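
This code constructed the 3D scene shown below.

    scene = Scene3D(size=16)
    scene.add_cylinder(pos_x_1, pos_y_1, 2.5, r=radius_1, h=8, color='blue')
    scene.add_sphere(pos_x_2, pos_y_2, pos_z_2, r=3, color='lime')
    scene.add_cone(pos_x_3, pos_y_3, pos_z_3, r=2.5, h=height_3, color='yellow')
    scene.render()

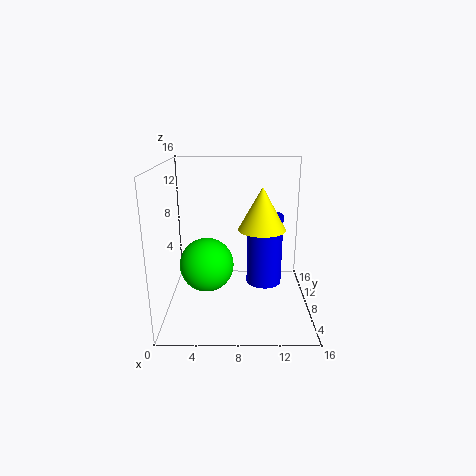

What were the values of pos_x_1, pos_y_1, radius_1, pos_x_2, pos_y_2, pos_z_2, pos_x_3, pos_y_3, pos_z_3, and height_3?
pos_x_1 = 11, pos_y_1 = 8.5, radius_1 = 2, pos_x_2 = 4.5, pos_y_2 = 7.5, pos_z_2 = 5, pos_x_3 = 10.5, pos_y_3 = 6.5, pos_z_3 = 9.5, height_3 = 4.5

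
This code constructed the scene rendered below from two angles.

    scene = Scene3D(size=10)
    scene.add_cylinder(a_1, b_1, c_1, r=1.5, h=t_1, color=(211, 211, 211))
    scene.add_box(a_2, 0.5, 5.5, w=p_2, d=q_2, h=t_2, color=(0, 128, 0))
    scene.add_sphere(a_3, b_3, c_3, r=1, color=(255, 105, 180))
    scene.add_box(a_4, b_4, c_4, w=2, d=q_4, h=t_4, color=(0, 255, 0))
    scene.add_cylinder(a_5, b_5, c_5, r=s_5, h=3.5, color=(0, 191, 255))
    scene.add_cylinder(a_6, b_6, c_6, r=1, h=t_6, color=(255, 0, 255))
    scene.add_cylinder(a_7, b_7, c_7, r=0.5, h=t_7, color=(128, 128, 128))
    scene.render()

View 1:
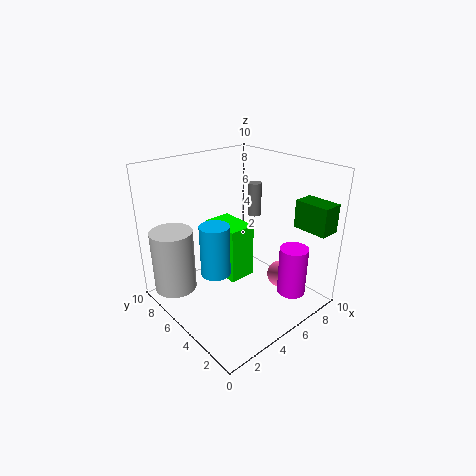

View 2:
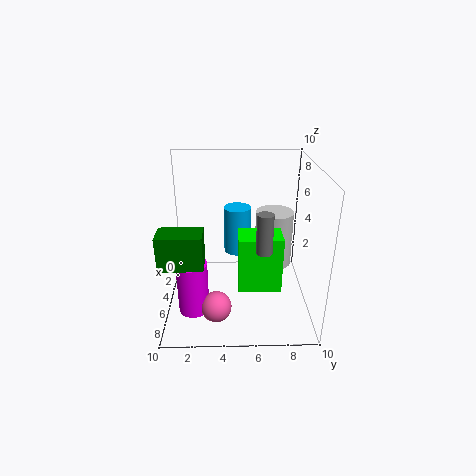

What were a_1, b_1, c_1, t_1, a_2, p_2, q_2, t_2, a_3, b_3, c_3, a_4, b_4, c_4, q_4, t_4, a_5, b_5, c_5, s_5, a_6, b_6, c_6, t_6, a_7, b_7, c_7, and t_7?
a_1 = 1.5, b_1 = 8, c_1 = 1, t_1 = 4.5, a_2 = 8.5, p_2 = 1.5, q_2 = 2.5, t_2 = 2, a_3 = 8, b_3 = 3.5, c_3 = 1.5, a_4 = 4.5, b_4 = 5, c_4 = 1.5, q_4 = 3, t_4 = 4, a_5 = 3, b_5 = 5, c_5 = 3, s_5 = 1, a_6 = 7.5, b_6 = 2, c_6 = 1, t_6 = 3.5, a_7 = 8, b_7 = 6.5, c_7 = 5.5, t_7 = 2.5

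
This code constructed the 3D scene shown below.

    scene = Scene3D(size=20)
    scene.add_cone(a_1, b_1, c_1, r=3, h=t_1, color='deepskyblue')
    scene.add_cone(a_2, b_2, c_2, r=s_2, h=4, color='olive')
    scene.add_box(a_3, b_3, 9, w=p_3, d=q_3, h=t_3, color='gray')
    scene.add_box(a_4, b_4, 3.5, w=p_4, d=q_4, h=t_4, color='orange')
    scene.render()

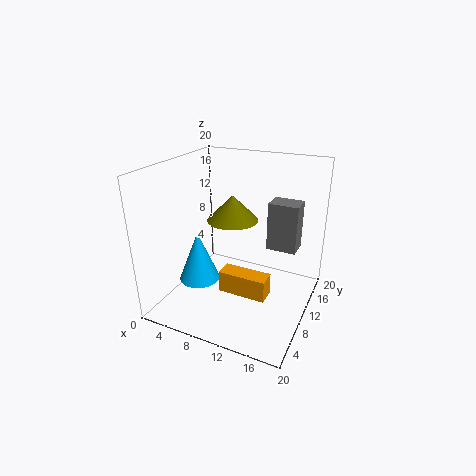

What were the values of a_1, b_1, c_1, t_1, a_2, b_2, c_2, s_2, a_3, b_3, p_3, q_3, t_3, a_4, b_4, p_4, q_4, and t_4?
a_1 = 4, b_1 = 9, c_1 = 2.5, t_1 = 7.5, a_2 = 6.5, b_2 = 15.5, c_2 = 10, s_2 = 4, a_3 = 14, b_3 = 10.5, p_3 = 4, q_3 = 3, t_3 = 6.5, a_4 = 9, b_4 = 6, p_4 = 6.5, q_4 = 2.5, t_4 = 3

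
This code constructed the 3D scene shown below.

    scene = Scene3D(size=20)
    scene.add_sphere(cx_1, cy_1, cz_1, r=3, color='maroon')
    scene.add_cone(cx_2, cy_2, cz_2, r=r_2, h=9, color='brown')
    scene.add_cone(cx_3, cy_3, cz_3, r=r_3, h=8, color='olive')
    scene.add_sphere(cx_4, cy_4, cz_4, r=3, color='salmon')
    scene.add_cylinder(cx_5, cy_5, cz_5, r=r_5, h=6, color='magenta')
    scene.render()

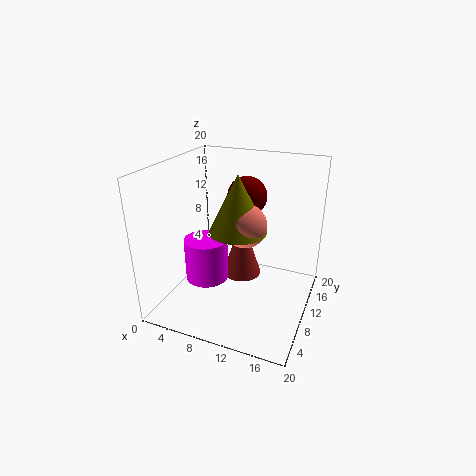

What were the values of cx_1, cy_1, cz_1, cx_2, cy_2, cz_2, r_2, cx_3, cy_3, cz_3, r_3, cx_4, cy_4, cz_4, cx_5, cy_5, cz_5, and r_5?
cx_1 = 9; cy_1 = 16; cz_1 = 14; cx_2 = 9; cy_2 = 14; cz_2 = 2; r_2 = 3; cx_3 = 10; cy_3 = 10; cz_3 = 11; r_3 = 4; cx_4 = 11; cy_4 = 10; cz_4 = 12; cx_5 = 6; cy_5 = 8; cz_5 = 4; r_5 = 3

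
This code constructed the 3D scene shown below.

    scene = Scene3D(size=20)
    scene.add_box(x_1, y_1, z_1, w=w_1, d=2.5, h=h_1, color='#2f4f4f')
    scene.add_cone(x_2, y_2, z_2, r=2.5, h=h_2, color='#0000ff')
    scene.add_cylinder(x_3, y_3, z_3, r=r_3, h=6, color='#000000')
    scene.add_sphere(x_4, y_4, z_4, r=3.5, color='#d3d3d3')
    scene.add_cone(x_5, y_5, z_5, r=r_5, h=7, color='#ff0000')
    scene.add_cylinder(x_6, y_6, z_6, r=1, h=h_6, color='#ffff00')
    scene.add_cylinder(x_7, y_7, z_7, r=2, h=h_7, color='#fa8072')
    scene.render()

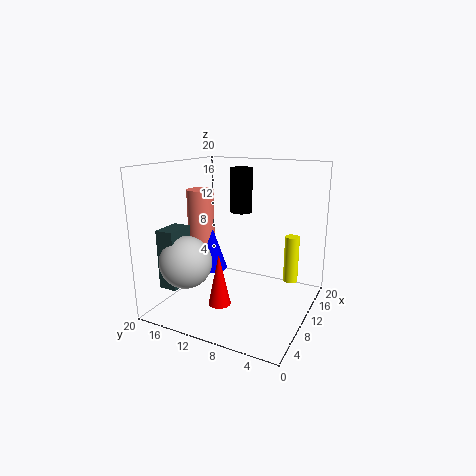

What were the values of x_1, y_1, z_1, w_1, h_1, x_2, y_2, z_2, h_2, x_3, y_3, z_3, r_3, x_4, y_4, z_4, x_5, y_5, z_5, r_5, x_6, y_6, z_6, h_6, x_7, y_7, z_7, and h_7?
x_1 = 2.5; y_1 = 15.5; z_1 = 4; w_1 = 4; h_1 = 8; x_2 = 11.5; y_2 = 15.5; z_2 = 4; h_2 = 7.5; x_3 = 11; y_3 = 10; z_3 = 13.5; r_3 = 1.5; x_4 = 4.5; y_4 = 15; z_4 = 7.5; x_5 = 5.5; y_5 = 10.5; z_5 = 2; r_5 = 1.5; x_6 = 12.5; y_6 = 3; z_6 = 4; h_6 = 6.5; x_7 = 11.5; y_7 = 17; z_7 = 6; h_7 = 10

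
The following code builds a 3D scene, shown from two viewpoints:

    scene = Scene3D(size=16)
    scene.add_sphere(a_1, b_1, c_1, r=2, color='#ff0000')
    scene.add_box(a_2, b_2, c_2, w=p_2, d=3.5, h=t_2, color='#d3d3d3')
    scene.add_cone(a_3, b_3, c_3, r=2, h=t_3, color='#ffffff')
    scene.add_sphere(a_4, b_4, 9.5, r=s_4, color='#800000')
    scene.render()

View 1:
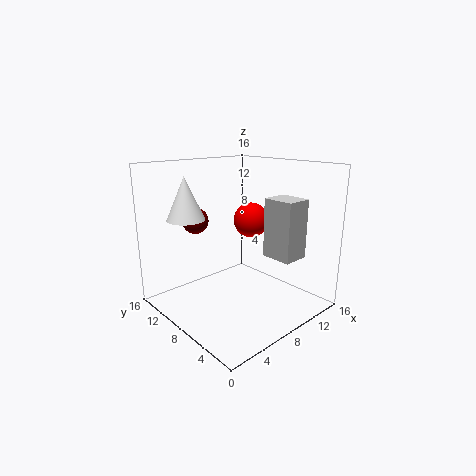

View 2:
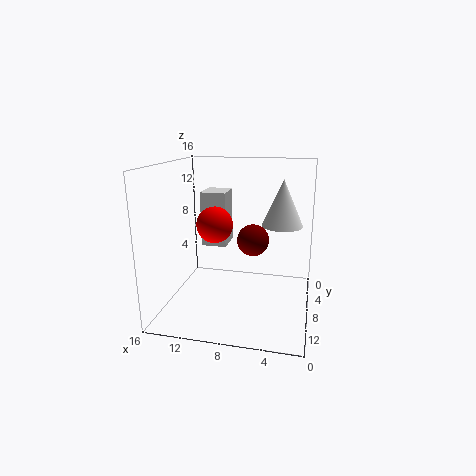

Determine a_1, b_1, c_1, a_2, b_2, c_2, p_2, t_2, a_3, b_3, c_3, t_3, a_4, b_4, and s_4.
a_1 = 10.5, b_1 = 8.5, c_1 = 9.5, a_2 = 10, b_2 = 2.5, c_2 = 6, p_2 = 3, t_2 = 6.5, a_3 = 3, b_3 = 10.5, c_3 = 10.5, t_3 = 4.5, a_4 = 5.5, b_4 = 12.5, s_4 = 1.5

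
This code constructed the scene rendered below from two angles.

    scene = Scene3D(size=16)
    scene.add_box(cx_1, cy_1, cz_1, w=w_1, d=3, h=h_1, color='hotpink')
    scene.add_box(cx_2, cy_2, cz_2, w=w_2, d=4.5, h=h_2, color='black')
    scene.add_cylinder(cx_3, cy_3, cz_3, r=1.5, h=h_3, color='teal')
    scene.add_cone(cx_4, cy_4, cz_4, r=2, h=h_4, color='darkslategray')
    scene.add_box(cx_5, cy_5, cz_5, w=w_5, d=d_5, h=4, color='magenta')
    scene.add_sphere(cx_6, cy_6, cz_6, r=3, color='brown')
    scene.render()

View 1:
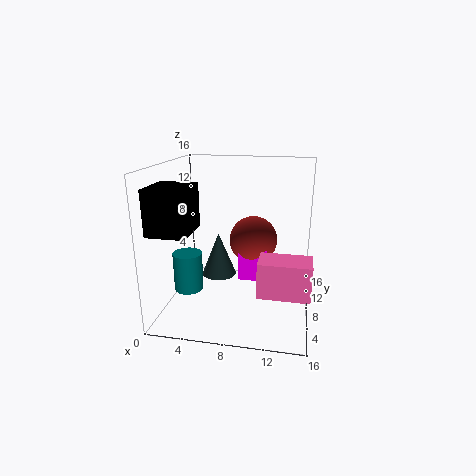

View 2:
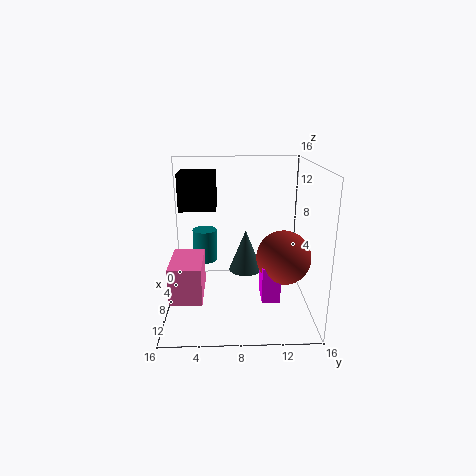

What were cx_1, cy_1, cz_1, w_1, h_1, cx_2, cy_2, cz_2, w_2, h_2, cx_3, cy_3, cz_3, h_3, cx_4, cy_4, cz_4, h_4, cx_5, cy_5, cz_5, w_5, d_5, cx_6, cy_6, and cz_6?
cx_1 = 11; cy_1 = 1.5; cz_1 = 4.5; w_1 = 5; h_1 = 3.5; cx_2 = 0.5; cy_2 = 1; cz_2 = 10; w_2 = 4; h_2 = 4.5; cx_3 = 3.5; cy_3 = 4; cz_3 = 3.5; h_3 = 4; cx_4 = 5.5; cy_4 = 9; cz_4 = 3; h_4 = 5; cx_5 = 7.5; cy_5 = 10.5; cz_5 = 1.5; w_5 = 3.5; d_5 = 2; cx_6 = 9; cy_6 = 13; cz_6 = 6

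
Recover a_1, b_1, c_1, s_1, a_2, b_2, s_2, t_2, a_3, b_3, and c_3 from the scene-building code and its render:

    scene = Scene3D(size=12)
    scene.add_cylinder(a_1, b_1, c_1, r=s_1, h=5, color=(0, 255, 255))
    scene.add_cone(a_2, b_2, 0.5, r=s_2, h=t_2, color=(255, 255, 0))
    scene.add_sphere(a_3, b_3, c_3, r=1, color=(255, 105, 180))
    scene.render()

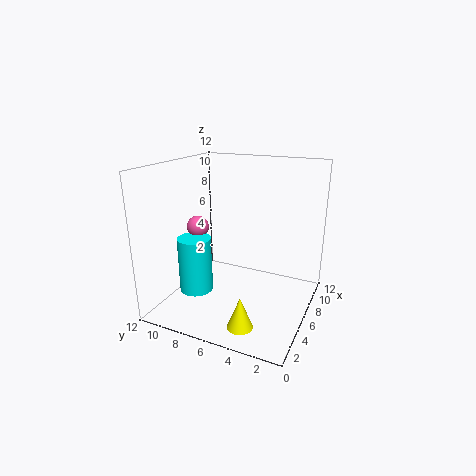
a_1 = 5.5
b_1 = 10
c_1 = 0.5
s_1 = 1.5
a_2 = 2
b_2 = 4
s_2 = 1
t_2 = 2.5
a_3 = 7
b_3 = 10.5
c_3 = 6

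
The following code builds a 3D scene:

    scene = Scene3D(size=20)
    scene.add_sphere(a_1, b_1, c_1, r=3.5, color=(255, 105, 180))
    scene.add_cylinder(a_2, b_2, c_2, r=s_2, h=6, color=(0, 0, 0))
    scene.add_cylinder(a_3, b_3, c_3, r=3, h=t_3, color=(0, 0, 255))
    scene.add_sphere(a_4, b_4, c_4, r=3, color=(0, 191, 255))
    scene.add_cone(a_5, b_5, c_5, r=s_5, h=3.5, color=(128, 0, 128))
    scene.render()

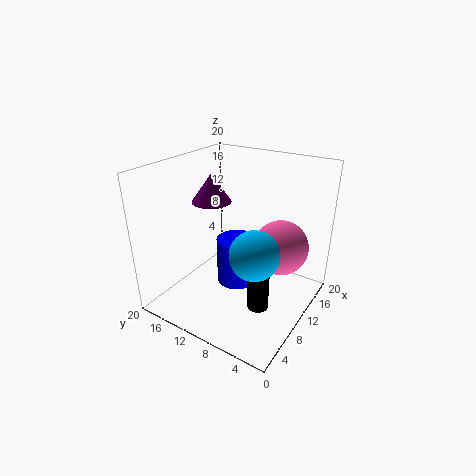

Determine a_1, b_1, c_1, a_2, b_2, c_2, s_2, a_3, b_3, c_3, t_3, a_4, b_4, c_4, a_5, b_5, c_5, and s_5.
a_1 = 10, b_1 = 3.5, c_1 = 10.5, a_2 = 9, b_2 = 6, c_2 = 0.5, s_2 = 1.5, a_3 = 12, b_3 = 11.5, c_3 = 1.5, t_3 = 7, a_4 = 5, b_4 = 4.5, c_4 = 11.5, a_5 = 7, b_5 = 12, c_5 = 16, s_5 = 2.5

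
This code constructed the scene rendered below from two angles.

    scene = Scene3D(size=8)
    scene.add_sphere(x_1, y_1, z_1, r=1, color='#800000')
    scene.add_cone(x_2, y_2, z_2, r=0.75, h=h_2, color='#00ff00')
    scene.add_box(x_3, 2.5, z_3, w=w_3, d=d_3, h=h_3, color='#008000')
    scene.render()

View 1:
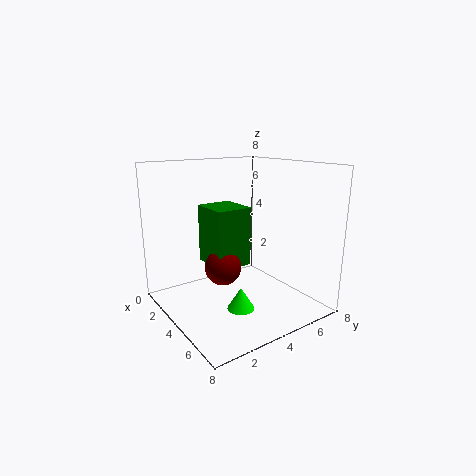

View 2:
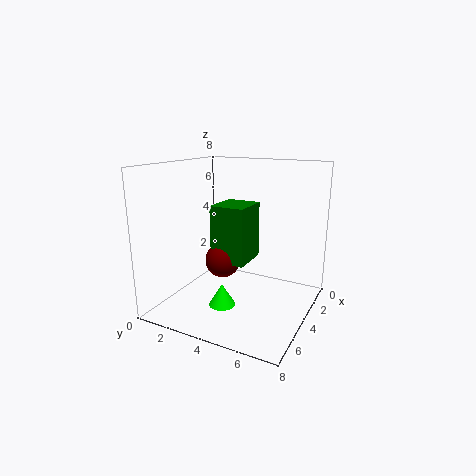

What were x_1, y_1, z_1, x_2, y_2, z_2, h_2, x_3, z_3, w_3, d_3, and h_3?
x_1 = 4, y_1 = 3, z_1 = 2.5, x_2 = 5, y_2 = 3.5, z_2 = 0.25, h_2 = 1.25, x_3 = 2.25, z_3 = 2.5, w_3 = 2.25, d_3 = 2, h_3 = 3.25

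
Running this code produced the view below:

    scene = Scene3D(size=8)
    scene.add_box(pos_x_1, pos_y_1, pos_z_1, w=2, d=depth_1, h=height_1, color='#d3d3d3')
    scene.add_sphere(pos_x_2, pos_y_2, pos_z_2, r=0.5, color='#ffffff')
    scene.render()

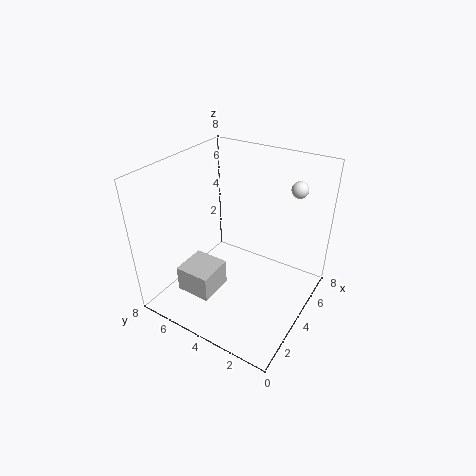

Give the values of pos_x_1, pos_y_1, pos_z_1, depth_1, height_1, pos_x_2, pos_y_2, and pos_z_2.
pos_x_1 = 1.5
pos_y_1 = 4.5
pos_z_1 = 1
depth_1 = 2
height_1 = 1.5
pos_x_2 = 7.5
pos_y_2 = 2
pos_z_2 = 6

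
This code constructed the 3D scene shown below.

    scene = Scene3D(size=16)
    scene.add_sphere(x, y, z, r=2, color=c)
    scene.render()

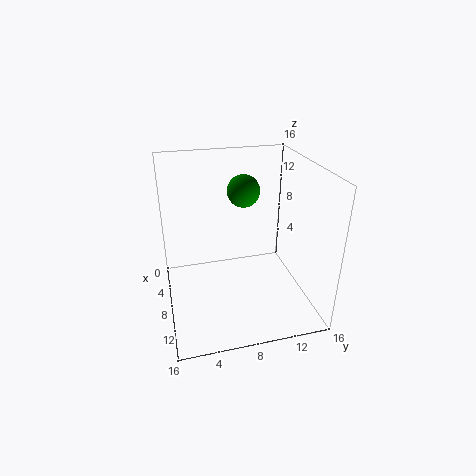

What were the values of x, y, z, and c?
x = 3; y = 10; z = 11.5; c = 'green'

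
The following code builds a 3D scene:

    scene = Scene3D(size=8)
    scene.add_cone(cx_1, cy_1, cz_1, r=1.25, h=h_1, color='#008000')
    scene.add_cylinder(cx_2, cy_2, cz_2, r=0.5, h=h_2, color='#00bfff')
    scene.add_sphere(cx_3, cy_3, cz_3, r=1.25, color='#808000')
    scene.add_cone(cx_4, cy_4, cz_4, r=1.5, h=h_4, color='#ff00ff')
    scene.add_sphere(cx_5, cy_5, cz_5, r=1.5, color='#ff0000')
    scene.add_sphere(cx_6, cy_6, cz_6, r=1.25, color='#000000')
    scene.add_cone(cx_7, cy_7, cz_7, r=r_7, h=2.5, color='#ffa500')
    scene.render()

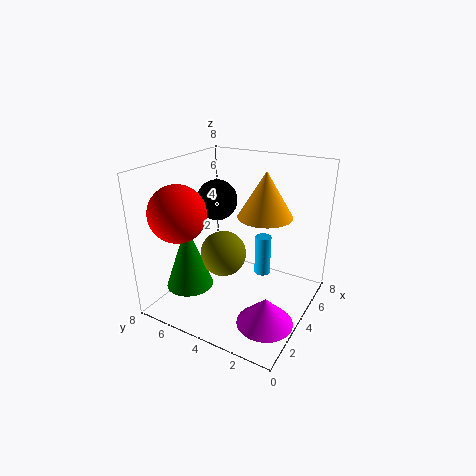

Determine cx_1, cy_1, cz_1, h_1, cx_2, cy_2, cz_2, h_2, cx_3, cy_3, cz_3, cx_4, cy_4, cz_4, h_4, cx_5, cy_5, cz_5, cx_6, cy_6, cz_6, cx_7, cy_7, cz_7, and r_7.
cx_1 = 1.75, cy_1 = 5.75, cz_1 = 1.75, h_1 = 3.5, cx_2 = 6.25, cy_2 = 3.5, cz_2 = 0.75, h_2 = 2.5, cx_3 = 3.25, cy_3 = 4.5, cz_3 = 3.25, cx_4 = 2.5, cy_4 = 1.5, cz_4 = 0.25, h_4 = 1.5, cx_5 = 1.75, cy_5 = 6.25, cz_5 = 5.75, cx_6 = 5.75, cy_6 = 6.5, cz_6 = 5.25, cx_7 = 4.75, cy_7 = 2.75, cz_7 = 5.25, r_7 = 1.5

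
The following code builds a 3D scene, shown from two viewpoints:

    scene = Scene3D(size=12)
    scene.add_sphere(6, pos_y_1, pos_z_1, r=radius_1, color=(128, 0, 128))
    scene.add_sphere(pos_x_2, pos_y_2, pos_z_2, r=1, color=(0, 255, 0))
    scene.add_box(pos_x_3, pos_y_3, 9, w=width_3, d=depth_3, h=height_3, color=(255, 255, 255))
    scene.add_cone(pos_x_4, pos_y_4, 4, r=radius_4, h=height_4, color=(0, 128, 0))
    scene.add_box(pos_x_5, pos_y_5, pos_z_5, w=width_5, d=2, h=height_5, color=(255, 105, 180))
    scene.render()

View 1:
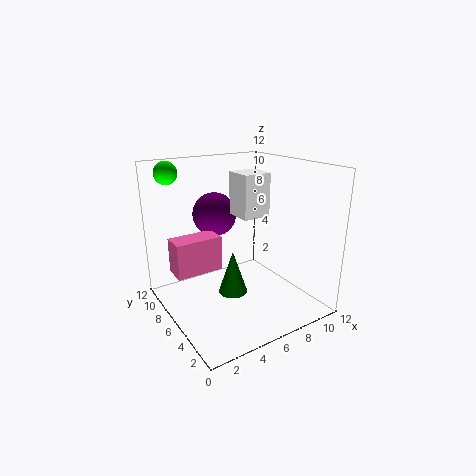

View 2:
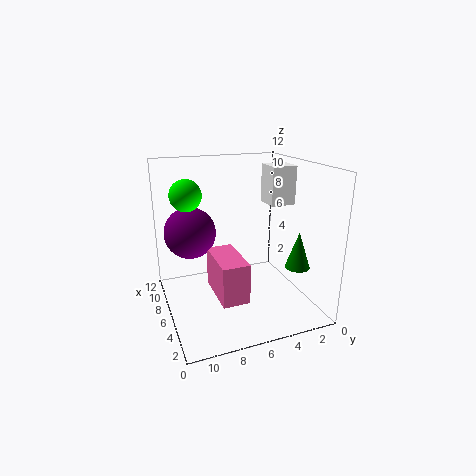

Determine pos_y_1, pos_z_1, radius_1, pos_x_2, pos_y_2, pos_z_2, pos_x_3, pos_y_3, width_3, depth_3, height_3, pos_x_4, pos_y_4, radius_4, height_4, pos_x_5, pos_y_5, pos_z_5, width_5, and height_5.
pos_y_1 = 10, pos_z_1 = 7, radius_1 = 2, pos_x_2 = 2, pos_y_2 = 11, pos_z_2 = 11, pos_x_3 = 4, pos_y_3 = 2, width_3 = 2, depth_3 = 2, height_3 = 3, pos_x_4 = 3, pos_y_4 = 2, radius_4 = 1, height_4 = 3, pos_x_5 = 1, pos_y_5 = 7, pos_z_5 = 3, width_5 = 4, height_5 = 3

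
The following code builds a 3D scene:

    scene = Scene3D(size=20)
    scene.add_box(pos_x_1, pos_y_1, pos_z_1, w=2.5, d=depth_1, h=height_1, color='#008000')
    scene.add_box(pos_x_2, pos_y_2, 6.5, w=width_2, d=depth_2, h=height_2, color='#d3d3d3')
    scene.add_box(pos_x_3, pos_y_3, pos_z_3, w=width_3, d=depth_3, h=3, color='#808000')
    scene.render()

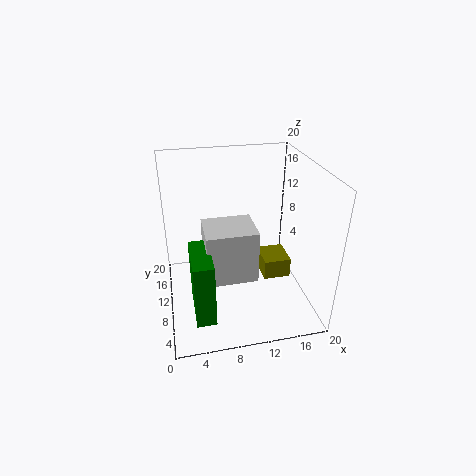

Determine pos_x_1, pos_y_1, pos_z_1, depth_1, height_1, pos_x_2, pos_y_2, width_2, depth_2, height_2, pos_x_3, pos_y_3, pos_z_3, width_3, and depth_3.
pos_x_1 = 3; pos_y_1 = 1.5; pos_z_1 = 3; depth_1 = 6.5; height_1 = 8.5; pos_x_2 = 5; pos_y_2 = 4.5; width_2 = 6.5; depth_2 = 5.5; height_2 = 7; pos_x_3 = 14; pos_y_3 = 9.5; pos_z_3 = 2.5; width_3 = 4; depth_3 = 4.5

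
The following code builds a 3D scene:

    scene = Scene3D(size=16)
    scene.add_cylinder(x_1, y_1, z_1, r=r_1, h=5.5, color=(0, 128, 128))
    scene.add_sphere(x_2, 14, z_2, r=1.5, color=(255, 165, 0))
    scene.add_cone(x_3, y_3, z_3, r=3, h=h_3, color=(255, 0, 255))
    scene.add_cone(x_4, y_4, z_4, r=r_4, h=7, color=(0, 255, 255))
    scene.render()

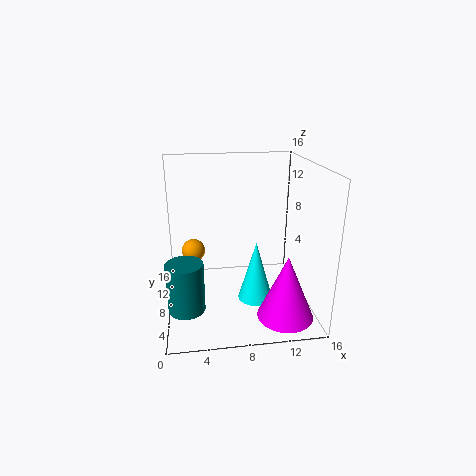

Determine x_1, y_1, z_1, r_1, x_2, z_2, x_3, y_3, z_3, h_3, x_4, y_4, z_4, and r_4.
x_1 = 2
y_1 = 5.5
z_1 = 1
r_1 = 2
x_2 = 3
z_2 = 4
x_3 = 12.5
y_3 = 3.5
z_3 = 0.5
h_3 = 7
x_4 = 10
y_4 = 7.5
z_4 = 0.5
r_4 = 2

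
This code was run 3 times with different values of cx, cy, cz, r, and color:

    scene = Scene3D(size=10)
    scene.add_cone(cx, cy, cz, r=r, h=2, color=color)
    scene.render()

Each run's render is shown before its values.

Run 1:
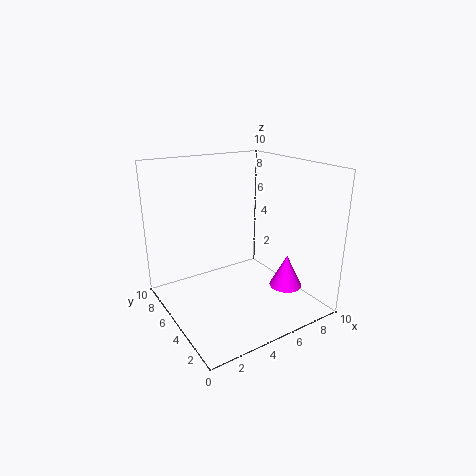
cx = 6, cy = 1, cz = 3, r = 1, color = 'magenta'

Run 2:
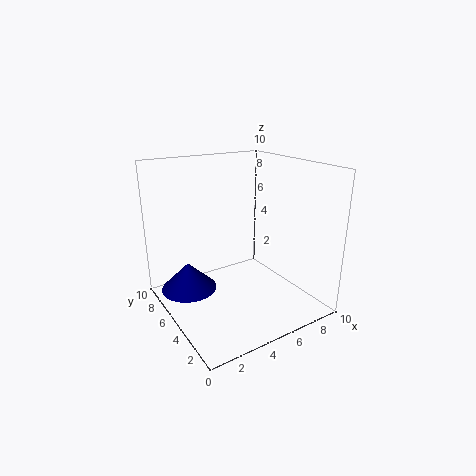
cx = 2, cy = 7, cz = 1, r = 2, color = 'navy'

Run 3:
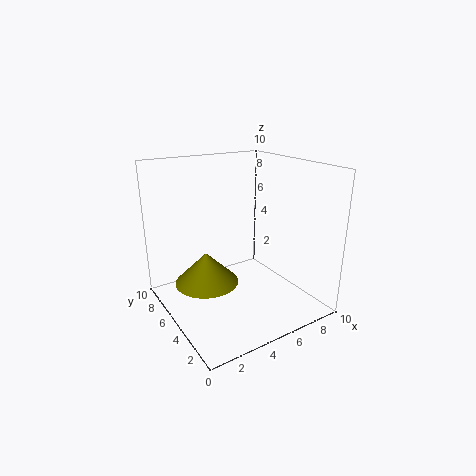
cx = 2, cy = 4, cz = 3, r = 2, color = 'olive'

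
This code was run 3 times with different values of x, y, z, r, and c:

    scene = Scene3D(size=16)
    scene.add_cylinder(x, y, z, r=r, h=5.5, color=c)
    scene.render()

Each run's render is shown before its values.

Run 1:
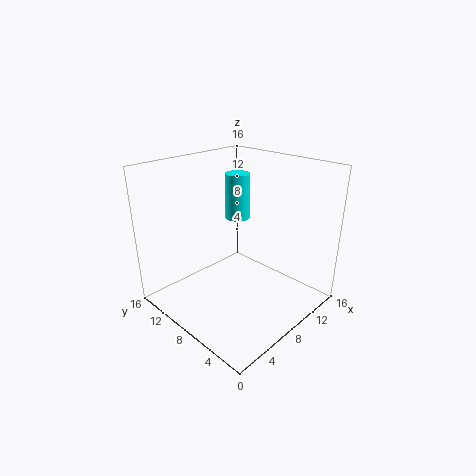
x = 11.5
y = 11.5
z = 8.5
r = 1.5
c = 'cyan'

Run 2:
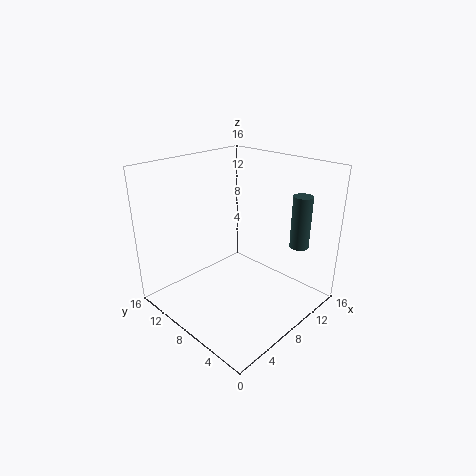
x = 11
y = 2
z = 8
r = 1
c = 'darkslategray'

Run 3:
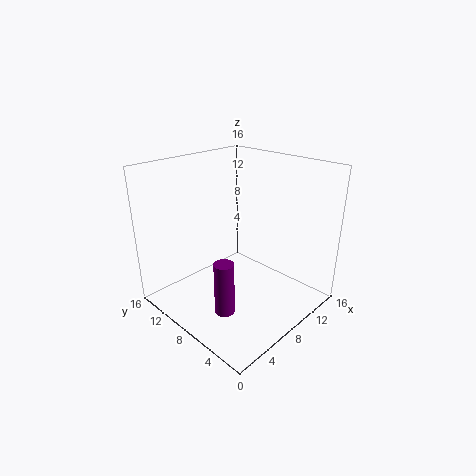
x = 3
y = 5
z = 2.5
r = 1
c = 'purple'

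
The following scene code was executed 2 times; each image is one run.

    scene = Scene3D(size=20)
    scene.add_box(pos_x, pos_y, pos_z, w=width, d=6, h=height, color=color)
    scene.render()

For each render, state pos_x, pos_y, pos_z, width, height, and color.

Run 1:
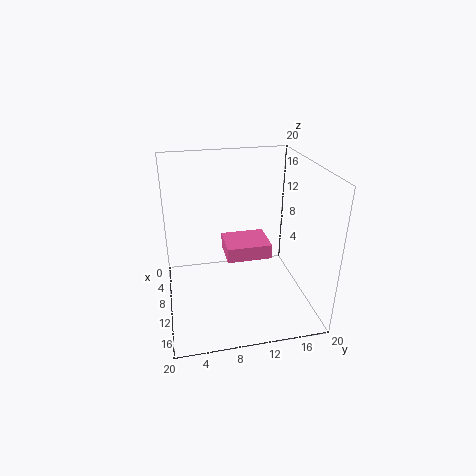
pos_x = 8, pos_y = 8, pos_z = 8, width = 5, height = 2, color = 'hotpink'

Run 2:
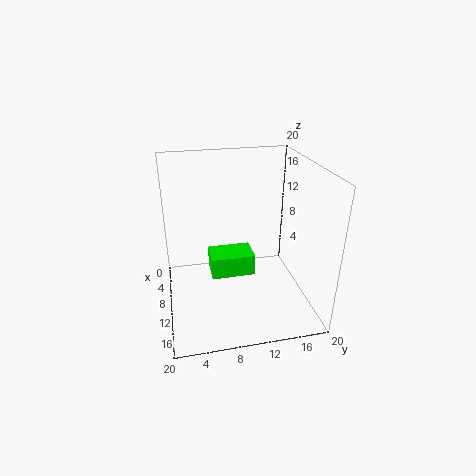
pos_x = 8, pos_y = 6, pos_z = 5, width = 4, height = 3, color = 'lime'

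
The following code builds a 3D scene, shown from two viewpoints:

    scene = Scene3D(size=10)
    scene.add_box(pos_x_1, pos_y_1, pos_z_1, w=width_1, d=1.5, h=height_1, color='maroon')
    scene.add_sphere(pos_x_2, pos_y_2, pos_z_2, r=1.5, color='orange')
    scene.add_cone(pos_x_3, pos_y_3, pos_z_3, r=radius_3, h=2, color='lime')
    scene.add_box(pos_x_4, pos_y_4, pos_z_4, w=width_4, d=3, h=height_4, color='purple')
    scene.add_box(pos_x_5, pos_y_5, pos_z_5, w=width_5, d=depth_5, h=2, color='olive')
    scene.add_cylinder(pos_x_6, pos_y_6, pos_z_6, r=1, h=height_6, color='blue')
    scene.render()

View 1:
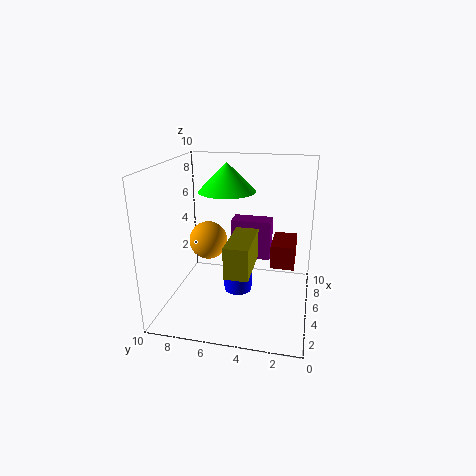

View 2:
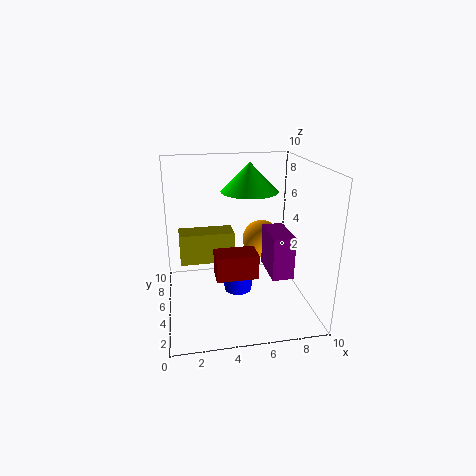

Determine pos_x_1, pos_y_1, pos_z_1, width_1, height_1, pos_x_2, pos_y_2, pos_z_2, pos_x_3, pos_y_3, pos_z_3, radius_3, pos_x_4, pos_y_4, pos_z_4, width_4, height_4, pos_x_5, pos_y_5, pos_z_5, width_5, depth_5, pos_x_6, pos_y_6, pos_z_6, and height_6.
pos_x_1 = 3
pos_y_1 = 1
pos_z_1 = 4
width_1 = 2.5
height_1 = 1.5
pos_x_2 = 7.5
pos_y_2 = 8
pos_z_2 = 3.5
pos_x_3 = 6
pos_y_3 = 6
pos_z_3 = 8
radius_3 = 2
pos_x_4 = 7
pos_y_4 = 3
pos_z_4 = 2.5
width_4 = 1.5
height_4 = 3
pos_x_5 = 1
pos_y_5 = 3.5
pos_z_5 = 4
width_5 = 3.5
depth_5 = 1.5
pos_x_6 = 5
pos_y_6 = 5
pos_z_6 = 1
height_6 = 1.5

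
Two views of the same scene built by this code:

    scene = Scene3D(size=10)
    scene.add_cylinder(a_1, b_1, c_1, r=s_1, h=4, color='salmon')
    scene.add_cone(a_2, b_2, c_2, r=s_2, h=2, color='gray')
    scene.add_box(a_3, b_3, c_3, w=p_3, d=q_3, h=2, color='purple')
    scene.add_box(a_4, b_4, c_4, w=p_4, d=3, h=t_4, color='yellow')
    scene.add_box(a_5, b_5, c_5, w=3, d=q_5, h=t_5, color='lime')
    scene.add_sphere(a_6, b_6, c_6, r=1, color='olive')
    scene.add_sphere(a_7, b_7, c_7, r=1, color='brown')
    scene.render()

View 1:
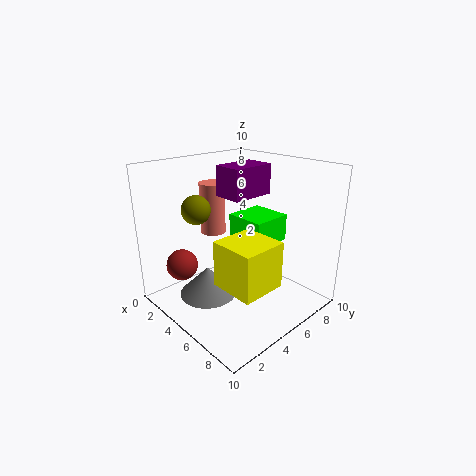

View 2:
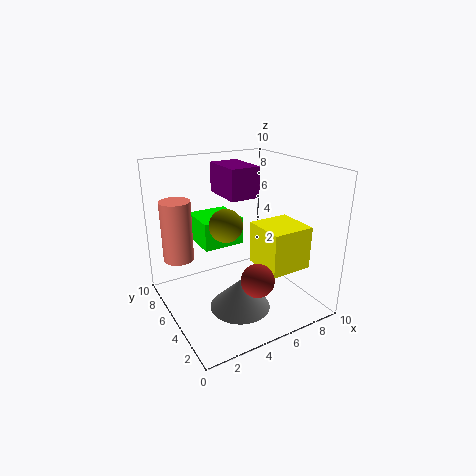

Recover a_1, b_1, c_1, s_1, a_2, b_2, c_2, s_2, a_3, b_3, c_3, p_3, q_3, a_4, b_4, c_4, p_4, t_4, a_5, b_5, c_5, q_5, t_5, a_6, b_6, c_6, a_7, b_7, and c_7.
a_1 = 1; b_1 = 6; c_1 = 4; s_1 = 1; a_2 = 4; b_2 = 3; c_2 = 1; s_2 = 2; a_3 = 4; b_3 = 4; c_3 = 8; p_3 = 2; q_3 = 3; a_4 = 6; b_4 = 2; c_4 = 3; p_4 = 3; t_4 = 3; a_5 = 3; b_5 = 6; c_5 = 4; q_5 = 3; t_5 = 2; a_6 = 3; b_6 = 3; c_6 = 7; a_7 = 4; b_7 = 1; c_7 = 4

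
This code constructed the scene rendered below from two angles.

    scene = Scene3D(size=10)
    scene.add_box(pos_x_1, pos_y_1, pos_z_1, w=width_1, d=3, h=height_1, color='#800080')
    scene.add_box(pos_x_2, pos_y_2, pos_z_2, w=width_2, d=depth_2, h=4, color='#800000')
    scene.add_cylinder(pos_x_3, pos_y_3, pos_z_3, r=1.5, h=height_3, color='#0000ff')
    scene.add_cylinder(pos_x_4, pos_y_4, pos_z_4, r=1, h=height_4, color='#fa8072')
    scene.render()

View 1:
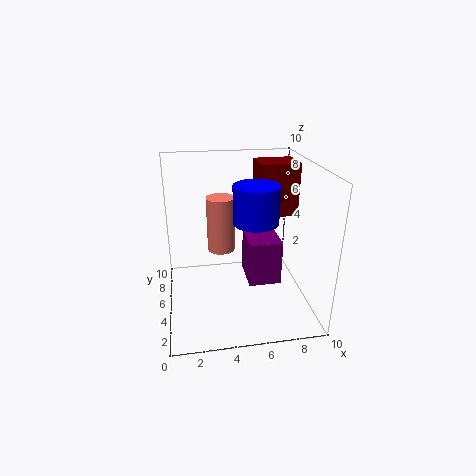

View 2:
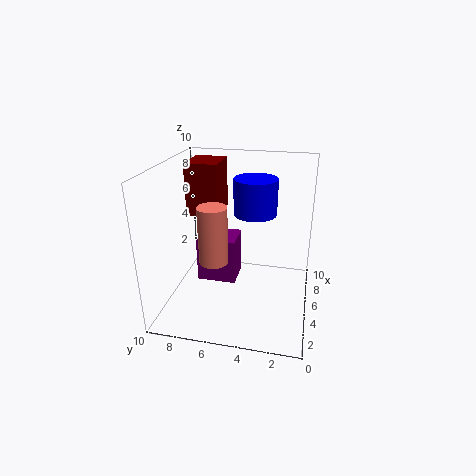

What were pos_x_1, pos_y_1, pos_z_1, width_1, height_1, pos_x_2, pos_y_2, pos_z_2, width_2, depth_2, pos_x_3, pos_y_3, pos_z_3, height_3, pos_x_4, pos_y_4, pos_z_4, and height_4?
pos_x_1 = 6; pos_y_1 = 5.5; pos_z_1 = 0.5; width_1 = 2.5; height_1 = 3.5; pos_x_2 = 7; pos_y_2 = 7; pos_z_2 = 5.5; width_2 = 3; depth_2 = 2.5; pos_x_3 = 6; pos_y_3 = 4; pos_z_3 = 6.5; height_3 = 2.5; pos_x_4 = 4; pos_y_4 = 6.5; pos_z_4 = 3.5; height_4 = 4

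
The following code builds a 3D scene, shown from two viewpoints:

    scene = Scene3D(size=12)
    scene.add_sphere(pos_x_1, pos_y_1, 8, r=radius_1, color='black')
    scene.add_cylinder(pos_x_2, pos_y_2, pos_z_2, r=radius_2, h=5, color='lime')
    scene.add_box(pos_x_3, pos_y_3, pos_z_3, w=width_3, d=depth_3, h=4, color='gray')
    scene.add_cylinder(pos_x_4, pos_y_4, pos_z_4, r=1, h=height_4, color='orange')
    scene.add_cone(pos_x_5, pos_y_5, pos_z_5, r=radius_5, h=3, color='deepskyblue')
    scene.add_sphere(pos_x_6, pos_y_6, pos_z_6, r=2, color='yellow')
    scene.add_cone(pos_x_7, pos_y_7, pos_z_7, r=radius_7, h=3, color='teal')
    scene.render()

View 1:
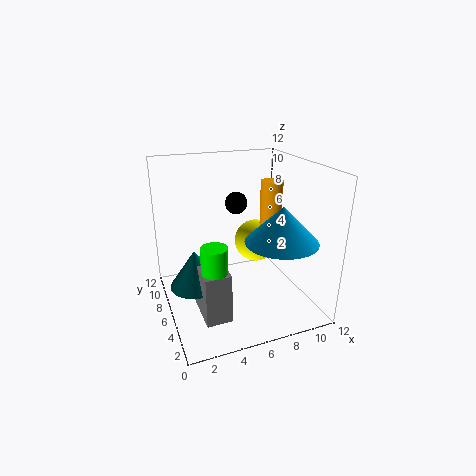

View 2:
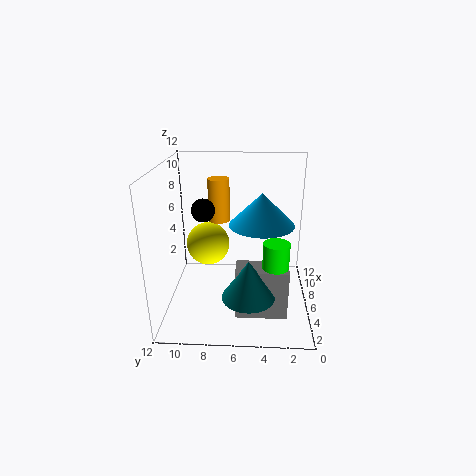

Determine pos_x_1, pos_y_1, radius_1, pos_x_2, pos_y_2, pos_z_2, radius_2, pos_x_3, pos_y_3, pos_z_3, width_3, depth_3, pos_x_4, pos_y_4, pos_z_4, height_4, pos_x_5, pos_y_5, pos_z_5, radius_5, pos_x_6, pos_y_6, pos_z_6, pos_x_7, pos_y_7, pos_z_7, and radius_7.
pos_x_1 = 7; pos_y_1 = 9; radius_1 = 1; pos_x_2 = 3; pos_y_2 = 3; pos_z_2 = 2; radius_2 = 1; pos_x_3 = 2; pos_y_3 = 2; pos_z_3 = 1; width_3 = 2; depth_3 = 4; pos_x_4 = 10; pos_y_4 = 8; pos_z_4 = 6; height_4 = 4; pos_x_5 = 9; pos_y_5 = 4; pos_z_5 = 6; radius_5 = 3; pos_x_6 = 9; pos_y_6 = 9; pos_z_6 = 4; pos_x_7 = 2; pos_y_7 = 5; pos_z_7 = 3; radius_7 = 2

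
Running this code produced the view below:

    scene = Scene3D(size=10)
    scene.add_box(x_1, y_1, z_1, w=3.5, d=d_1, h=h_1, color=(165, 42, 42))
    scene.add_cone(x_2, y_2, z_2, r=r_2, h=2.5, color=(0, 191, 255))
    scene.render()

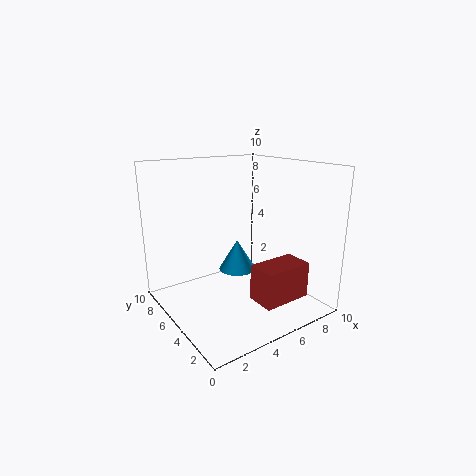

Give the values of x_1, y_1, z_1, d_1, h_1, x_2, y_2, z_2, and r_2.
x_1 = 5; y_1 = 1.5; z_1 = 1; d_1 = 2; h_1 = 2.5; x_2 = 7; y_2 = 8; z_2 = 1; r_2 = 1.5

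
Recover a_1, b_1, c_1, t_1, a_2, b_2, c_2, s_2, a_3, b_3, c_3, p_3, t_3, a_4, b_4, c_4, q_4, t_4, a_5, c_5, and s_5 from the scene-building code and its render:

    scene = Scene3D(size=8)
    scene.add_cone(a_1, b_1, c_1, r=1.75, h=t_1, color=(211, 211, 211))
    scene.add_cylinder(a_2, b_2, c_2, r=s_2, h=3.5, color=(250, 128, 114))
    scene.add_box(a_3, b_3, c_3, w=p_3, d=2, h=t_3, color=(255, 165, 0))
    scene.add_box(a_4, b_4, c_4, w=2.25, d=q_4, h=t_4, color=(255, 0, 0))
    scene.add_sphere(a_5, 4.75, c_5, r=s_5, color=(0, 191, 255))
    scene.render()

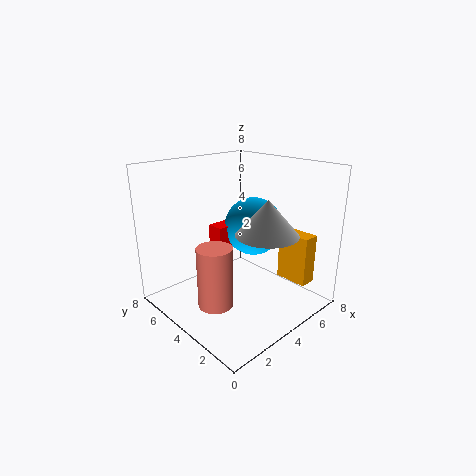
a_1 = 5, b_1 = 2.75, c_1 = 4.25, t_1 = 2, a_2 = 2.5, b_2 = 4.25, c_2 = 0.25, s_2 = 1, a_3 = 7, b_3 = 1.5, c_3 = 0.75, p_3 = 1, t_3 = 3, a_4 = 3.75, b_4 = 5.25, c_4 = 3, q_4 = 1, t_4 = 1.25, a_5 = 6, c_5 = 4, s_5 = 1.75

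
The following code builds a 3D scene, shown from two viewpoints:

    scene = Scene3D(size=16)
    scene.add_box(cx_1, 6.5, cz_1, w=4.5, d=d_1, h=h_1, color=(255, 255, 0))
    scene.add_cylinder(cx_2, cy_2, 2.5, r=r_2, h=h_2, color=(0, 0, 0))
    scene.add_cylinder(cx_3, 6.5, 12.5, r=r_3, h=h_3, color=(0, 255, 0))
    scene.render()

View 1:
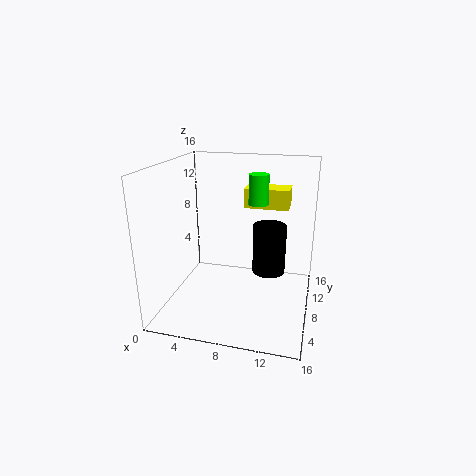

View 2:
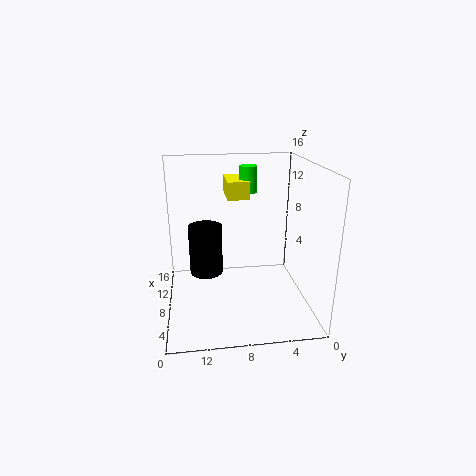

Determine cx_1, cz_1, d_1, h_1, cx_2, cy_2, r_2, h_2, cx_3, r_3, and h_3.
cx_1 = 9; cz_1 = 12; d_1 = 2.5; h_1 = 2; cx_2 = 11; cy_2 = 11.5; r_2 = 2; h_2 = 6; cx_3 = 10.5; r_3 = 1; h_3 = 3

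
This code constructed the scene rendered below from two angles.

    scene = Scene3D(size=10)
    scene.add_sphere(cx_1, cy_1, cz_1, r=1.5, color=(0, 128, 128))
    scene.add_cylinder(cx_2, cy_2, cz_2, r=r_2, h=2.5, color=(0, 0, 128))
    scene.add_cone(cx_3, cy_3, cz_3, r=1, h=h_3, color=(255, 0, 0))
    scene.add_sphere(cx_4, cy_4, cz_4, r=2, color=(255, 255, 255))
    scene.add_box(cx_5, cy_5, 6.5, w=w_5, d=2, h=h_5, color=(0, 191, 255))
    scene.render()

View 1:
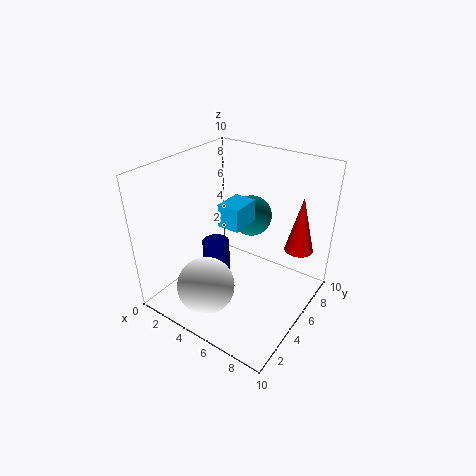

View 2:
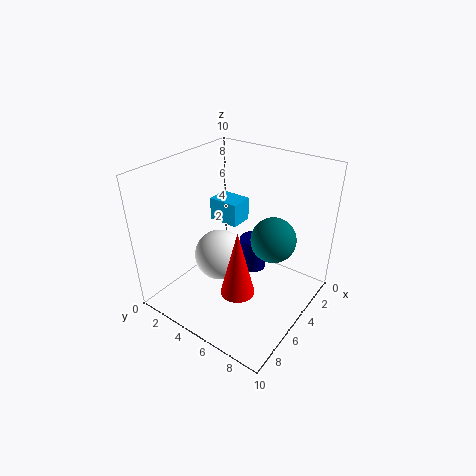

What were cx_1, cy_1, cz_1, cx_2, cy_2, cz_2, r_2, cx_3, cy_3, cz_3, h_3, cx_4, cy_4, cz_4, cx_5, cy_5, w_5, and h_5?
cx_1 = 4.5; cy_1 = 7.5; cz_1 = 5.5; cx_2 = 3; cy_2 = 5; cz_2 = 1.5; r_2 = 1; cx_3 = 8.5; cy_3 = 7.5; cz_3 = 4; h_3 = 4; cx_4 = 4; cy_4 = 2.5; cz_4 = 2; cx_5 = 4.5; cy_5 = 3.5; w_5 = 1.5; h_5 = 1.5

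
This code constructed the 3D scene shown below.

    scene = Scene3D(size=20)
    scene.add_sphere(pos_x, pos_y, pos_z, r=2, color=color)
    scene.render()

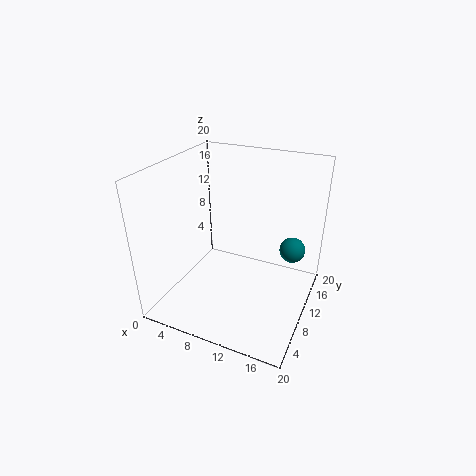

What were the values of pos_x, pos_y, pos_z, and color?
pos_x = 16
pos_y = 17.5
pos_z = 5.25
color = 'teal'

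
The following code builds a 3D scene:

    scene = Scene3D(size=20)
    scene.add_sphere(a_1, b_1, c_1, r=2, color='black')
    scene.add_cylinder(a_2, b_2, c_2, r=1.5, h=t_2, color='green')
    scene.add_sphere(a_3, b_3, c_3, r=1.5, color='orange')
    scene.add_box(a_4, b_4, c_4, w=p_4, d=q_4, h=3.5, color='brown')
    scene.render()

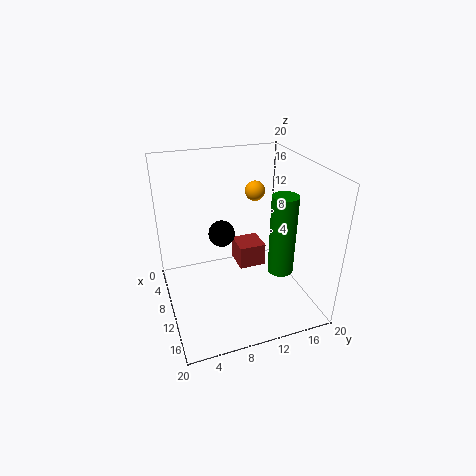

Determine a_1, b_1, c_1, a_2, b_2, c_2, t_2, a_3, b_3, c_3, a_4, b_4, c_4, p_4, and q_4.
a_1 = 5.5, b_1 = 9, c_1 = 8.5, a_2 = 18, b_2 = 12.5, c_2 = 9.5, t_2 = 9.5, a_3 = 5, b_3 = 14.5, c_3 = 14.5, a_4 = 4.5, b_4 = 11, c_4 = 3.5, p_4 = 4, q_4 = 4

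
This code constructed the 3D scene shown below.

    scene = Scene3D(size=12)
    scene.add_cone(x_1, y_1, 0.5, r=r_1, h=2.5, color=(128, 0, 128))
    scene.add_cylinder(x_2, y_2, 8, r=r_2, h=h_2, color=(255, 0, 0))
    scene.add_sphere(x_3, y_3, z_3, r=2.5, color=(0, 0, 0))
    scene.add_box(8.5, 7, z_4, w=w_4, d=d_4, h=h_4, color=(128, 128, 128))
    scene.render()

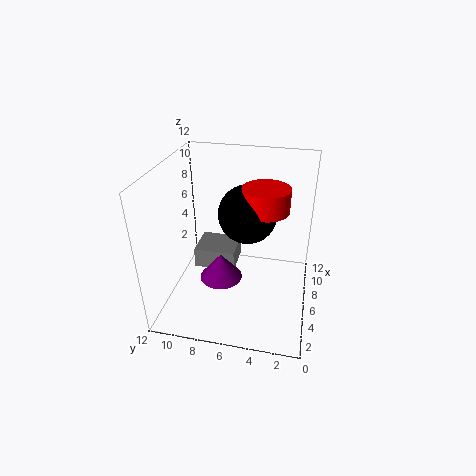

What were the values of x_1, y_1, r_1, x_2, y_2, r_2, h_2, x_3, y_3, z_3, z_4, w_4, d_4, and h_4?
x_1 = 7.5, y_1 = 8, r_1 = 2, x_2 = 7.5, y_2 = 4, r_2 = 2, h_2 = 2, x_3 = 7.5, y_3 = 5.5, z_3 = 7.5, z_4 = 0.5, w_4 = 3.5, d_4 = 4, h_4 = 2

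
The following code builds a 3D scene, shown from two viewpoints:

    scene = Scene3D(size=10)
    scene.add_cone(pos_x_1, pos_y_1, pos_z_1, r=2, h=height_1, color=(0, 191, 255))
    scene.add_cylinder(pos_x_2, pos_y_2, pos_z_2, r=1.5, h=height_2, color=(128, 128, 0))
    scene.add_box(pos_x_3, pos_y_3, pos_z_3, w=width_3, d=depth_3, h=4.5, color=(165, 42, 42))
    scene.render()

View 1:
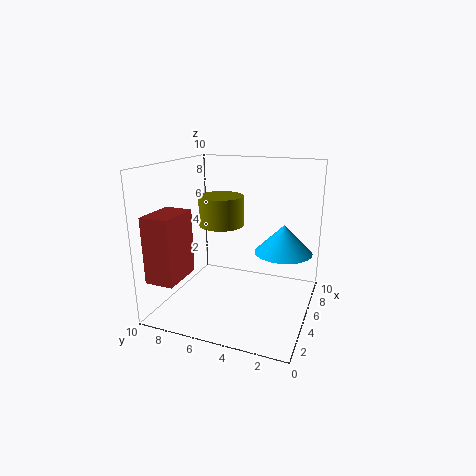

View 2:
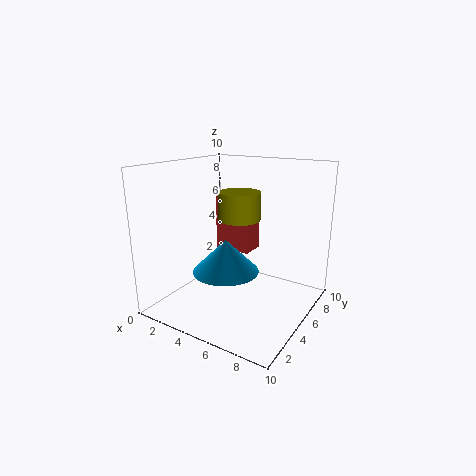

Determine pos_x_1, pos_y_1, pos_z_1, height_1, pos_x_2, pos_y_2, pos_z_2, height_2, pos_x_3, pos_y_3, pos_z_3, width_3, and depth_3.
pos_x_1 = 6
pos_y_1 = 2
pos_z_1 = 4
height_1 = 2
pos_x_2 = 4.5
pos_y_2 = 6
pos_z_2 = 6
height_2 = 2
pos_x_3 = 1
pos_y_3 = 8
pos_z_3 = 2.5
width_3 = 3
depth_3 = 2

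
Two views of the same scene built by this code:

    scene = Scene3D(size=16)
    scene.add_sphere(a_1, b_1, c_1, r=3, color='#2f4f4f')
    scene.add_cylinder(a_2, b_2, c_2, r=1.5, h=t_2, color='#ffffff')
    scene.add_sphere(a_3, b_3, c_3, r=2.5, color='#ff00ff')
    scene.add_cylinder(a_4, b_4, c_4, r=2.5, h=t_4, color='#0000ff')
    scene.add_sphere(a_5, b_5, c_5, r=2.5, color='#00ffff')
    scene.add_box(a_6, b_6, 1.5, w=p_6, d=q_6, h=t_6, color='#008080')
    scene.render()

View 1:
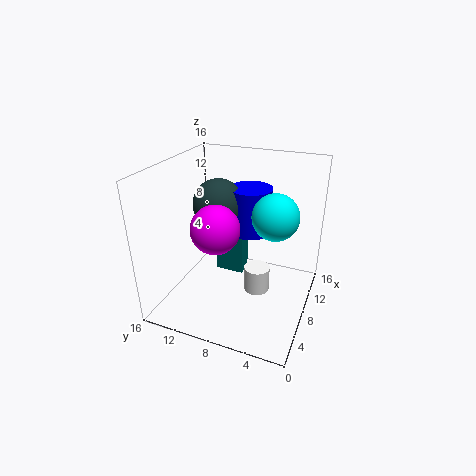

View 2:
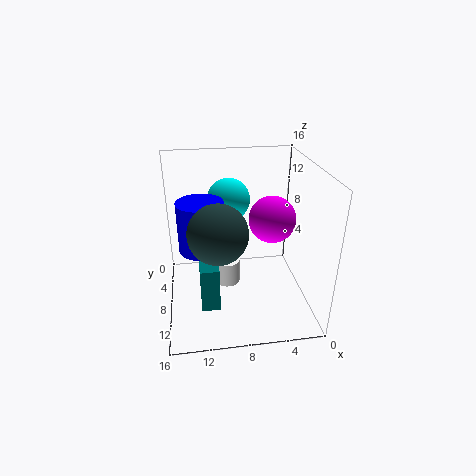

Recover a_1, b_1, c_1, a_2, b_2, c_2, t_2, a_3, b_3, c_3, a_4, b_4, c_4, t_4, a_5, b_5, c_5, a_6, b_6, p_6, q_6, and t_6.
a_1 = 10.5
b_1 = 11.5
c_1 = 10.5
a_2 = 9
b_2 = 6
c_2 = 1
t_2 = 3
a_3 = 4.5
b_3 = 9
c_3 = 10.5
a_4 = 12
b_4 = 8
c_4 = 7
t_4 = 5.5
a_5 = 8.5
b_5 = 4
c_5 = 11
a_6 = 10.5
b_6 = 8.5
p_6 = 2
q_6 = 3.5
t_6 = 5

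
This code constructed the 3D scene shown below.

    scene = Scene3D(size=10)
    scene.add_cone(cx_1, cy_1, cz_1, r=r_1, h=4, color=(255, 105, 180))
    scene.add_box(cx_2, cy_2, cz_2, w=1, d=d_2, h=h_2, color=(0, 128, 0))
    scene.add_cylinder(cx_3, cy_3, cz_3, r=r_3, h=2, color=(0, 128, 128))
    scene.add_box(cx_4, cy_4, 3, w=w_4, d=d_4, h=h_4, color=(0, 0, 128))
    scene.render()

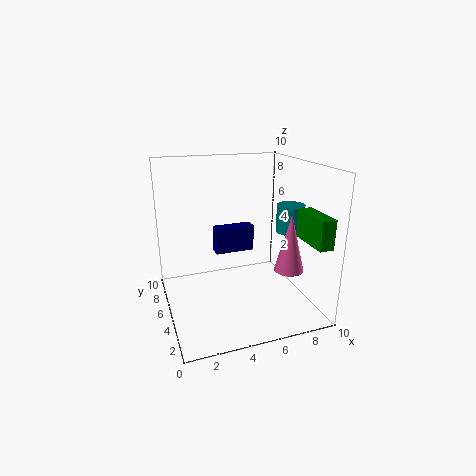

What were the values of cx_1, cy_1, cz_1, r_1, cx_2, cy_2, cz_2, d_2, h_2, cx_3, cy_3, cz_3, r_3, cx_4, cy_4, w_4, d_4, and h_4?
cx_1 = 8
cy_1 = 3
cz_1 = 3
r_1 = 1
cx_2 = 9
cy_2 = 1
cz_2 = 5
d_2 = 3
h_2 = 2
cx_3 = 9
cy_3 = 5
cz_3 = 5
r_3 = 1
cx_4 = 4
cy_4 = 7
w_4 = 3
d_4 = 1
h_4 = 2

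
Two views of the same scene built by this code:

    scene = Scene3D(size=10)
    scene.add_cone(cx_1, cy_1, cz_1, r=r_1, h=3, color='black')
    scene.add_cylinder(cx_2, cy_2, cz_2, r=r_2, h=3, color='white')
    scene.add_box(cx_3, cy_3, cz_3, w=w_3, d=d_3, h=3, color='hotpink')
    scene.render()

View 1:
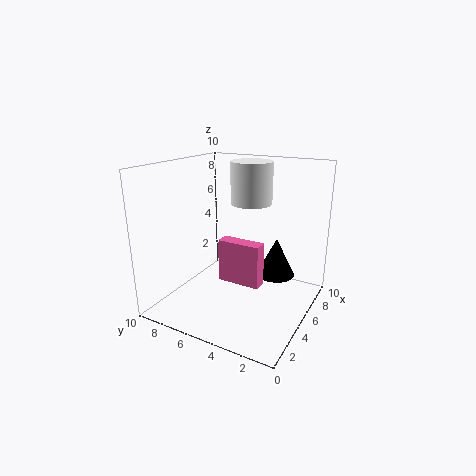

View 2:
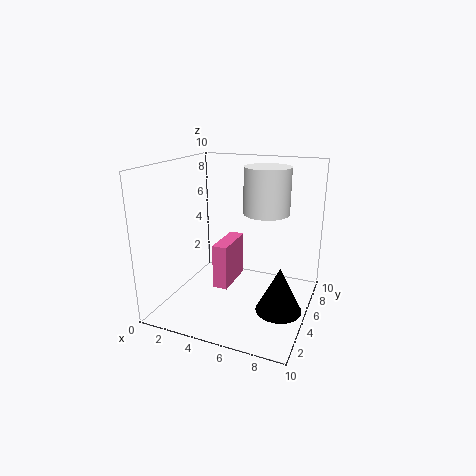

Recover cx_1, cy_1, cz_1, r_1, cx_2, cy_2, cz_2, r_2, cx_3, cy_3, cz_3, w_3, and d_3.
cx_1 = 8.5; cy_1 = 3.5; cz_1 = 1; r_1 = 1.5; cx_2 = 7; cy_2 = 5; cz_2 = 7; r_2 = 1.5; cx_3 = 4; cy_3 = 3; cz_3 = 2; w_3 = 1; d_3 = 3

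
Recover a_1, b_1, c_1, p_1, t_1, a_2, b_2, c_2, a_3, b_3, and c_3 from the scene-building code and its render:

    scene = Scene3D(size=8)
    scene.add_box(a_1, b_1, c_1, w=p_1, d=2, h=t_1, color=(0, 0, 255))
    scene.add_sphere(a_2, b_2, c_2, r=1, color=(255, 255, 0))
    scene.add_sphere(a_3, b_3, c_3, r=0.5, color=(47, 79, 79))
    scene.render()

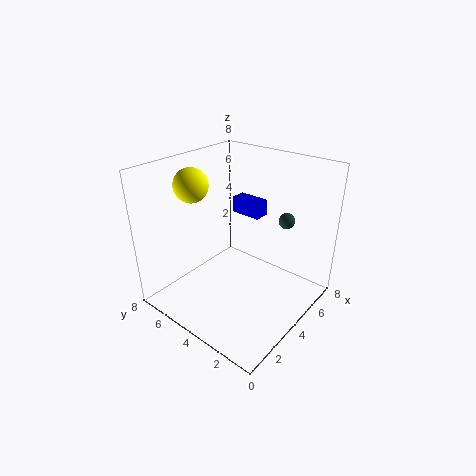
a_1 = 6.5, b_1 = 4.5, c_1 = 4, p_1 = 1, t_1 = 1, a_2 = 3.5, b_2 = 7, c_2 = 6.5, a_3 = 7.5, b_3 = 3, c_3 = 4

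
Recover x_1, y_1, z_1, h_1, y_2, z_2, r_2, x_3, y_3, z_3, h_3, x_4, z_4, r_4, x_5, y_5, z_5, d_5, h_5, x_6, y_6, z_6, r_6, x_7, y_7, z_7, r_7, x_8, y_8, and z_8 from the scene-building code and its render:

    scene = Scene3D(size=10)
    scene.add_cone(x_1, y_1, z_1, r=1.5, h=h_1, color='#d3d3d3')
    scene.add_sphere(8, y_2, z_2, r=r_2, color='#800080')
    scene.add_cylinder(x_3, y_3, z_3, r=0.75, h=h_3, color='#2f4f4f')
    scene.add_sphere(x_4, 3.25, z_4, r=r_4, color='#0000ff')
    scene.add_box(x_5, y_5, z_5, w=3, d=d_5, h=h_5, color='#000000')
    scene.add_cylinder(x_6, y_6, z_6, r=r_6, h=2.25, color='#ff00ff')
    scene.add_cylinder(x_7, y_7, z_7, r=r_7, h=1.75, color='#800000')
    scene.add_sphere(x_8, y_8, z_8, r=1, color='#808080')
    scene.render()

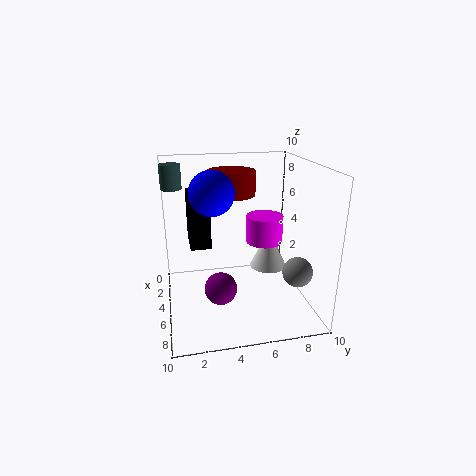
x_1 = 2
y_1 = 8.25
z_1 = 1
h_1 = 3.25
y_2 = 3.25
z_2 = 3
r_2 = 1
x_3 = 2.25
y_3 = 0.75
z_3 = 8
h_3 = 1.75
x_4 = 5
z_4 = 8.25
r_4 = 1.5
x_5 = 1.25
y_5 = 1.75
z_5 = 4
d_5 = 1.5
h_5 = 3.75
x_6 = 1.5
y_6 = 8
z_6 = 3
r_6 = 1.5
x_7 = 2.75
y_7 = 5
z_7 = 7.5
r_7 = 1.75
x_8 = 7.5
y_8 = 8.5
z_8 = 3.25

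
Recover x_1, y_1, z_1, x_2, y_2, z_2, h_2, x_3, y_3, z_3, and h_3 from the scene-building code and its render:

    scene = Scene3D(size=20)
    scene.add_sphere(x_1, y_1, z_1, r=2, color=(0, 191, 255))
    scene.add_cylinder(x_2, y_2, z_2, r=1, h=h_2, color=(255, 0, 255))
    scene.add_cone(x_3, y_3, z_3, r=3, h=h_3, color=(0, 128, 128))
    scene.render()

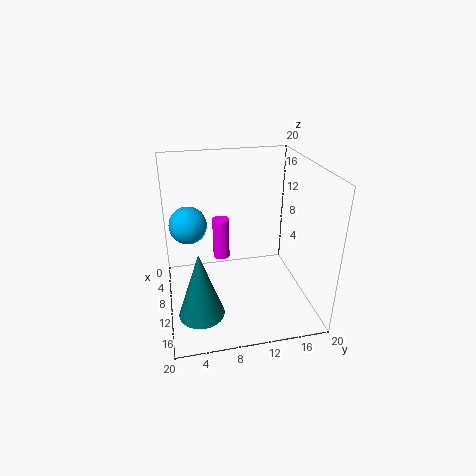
x_1 = 17; y_1 = 3; z_1 = 16; x_2 = 14; y_2 = 7; z_2 = 10; h_2 = 5; x_3 = 15; y_3 = 4; z_3 = 2; h_3 = 9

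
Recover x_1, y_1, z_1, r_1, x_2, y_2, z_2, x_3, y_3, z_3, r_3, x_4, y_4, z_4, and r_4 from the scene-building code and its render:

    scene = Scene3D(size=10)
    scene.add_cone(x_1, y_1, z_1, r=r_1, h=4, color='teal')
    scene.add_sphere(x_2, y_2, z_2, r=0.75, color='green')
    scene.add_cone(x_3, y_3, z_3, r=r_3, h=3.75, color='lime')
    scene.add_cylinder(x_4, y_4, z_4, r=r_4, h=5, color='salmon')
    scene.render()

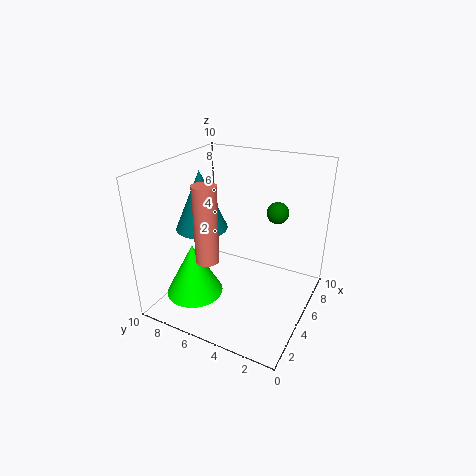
x_1 = 4; y_1 = 7.25; z_1 = 5.75; r_1 = 1.75; x_2 = 6.5; y_2 = 2.75; z_2 = 6.75; x_3 = 3; y_3 = 7.5; z_3 = 1; r_3 = 2; x_4 = 2.25; y_4 = 5.75; z_4 = 4.5; r_4 = 0.75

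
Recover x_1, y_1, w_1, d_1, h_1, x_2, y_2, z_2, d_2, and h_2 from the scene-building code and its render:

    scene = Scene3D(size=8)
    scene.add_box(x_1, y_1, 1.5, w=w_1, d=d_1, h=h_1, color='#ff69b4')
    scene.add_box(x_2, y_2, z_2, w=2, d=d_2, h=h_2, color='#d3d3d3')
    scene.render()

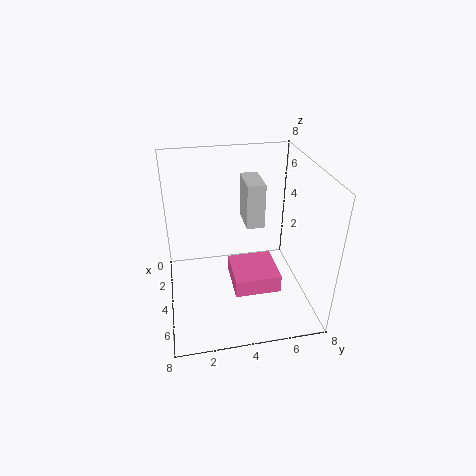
x_1 = 3.5; y_1 = 3.5; w_1 = 2.5; d_1 = 2.5; h_1 = 1; x_2 = 2; y_2 = 4.5; z_2 = 4.5; d_2 = 1; h_2 = 2.5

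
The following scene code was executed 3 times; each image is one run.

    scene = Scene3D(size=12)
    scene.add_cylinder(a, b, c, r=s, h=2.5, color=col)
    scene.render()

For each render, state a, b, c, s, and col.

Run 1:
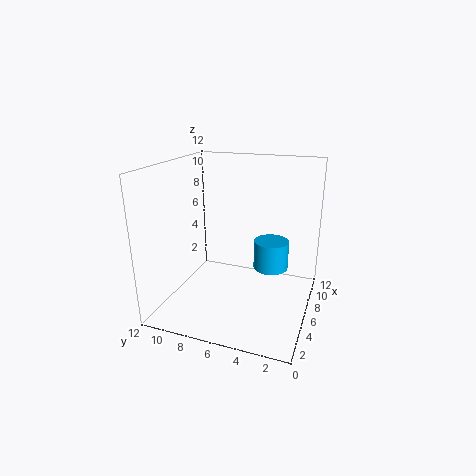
a = 7.5, b = 3.5, c = 3, s = 1.5, col = 'deepskyblue'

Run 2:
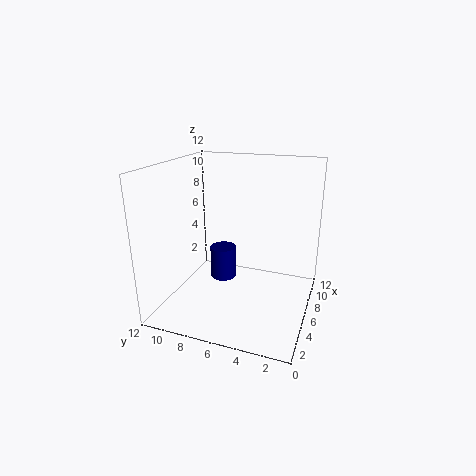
a = 4, b = 6.5, c = 3.5, s = 1, col = 'navy'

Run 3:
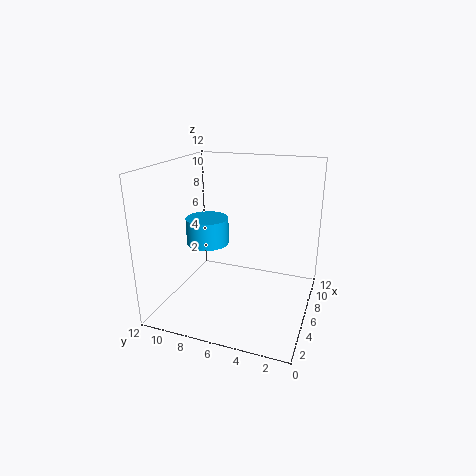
a = 8.5, b = 10, c = 4, s = 2, col = 'deepskyblue'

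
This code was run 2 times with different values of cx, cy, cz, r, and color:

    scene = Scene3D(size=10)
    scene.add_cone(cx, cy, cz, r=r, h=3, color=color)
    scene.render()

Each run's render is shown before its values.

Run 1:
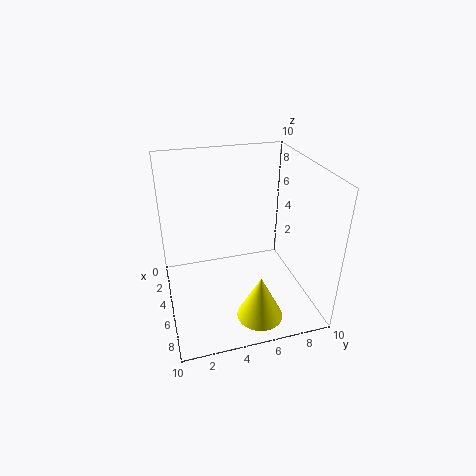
cx = 8.5; cy = 5.5; cz = 1; r = 1.5; color = 'yellow'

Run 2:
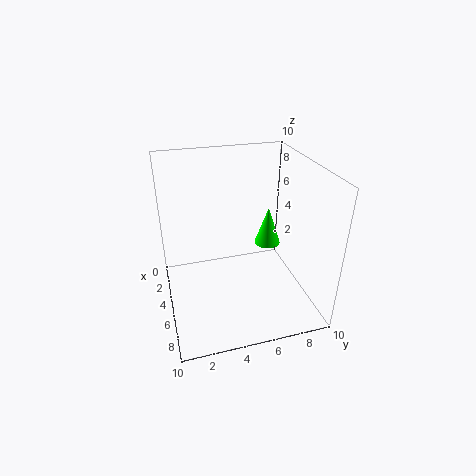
cx = 3; cy = 8; cz = 3; r = 1; color = 'lime'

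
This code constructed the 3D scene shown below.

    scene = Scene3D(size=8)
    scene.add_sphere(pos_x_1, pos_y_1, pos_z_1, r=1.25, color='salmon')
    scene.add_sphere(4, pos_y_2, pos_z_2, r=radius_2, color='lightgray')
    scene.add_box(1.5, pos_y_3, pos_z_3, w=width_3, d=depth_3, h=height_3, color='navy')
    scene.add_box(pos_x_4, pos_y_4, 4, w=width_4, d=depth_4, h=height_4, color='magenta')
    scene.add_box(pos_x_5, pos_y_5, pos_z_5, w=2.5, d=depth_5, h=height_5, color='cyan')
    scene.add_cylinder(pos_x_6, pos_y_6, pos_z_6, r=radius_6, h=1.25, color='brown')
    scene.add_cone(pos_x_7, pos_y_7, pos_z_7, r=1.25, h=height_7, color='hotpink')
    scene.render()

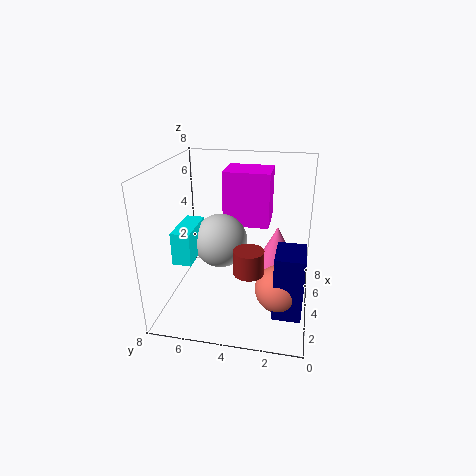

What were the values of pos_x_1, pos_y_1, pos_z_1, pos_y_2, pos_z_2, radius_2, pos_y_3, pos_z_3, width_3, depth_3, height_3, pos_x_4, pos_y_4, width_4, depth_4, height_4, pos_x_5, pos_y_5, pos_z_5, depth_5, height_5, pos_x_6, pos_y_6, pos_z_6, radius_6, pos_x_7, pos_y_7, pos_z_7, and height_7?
pos_x_1 = 2.5
pos_y_1 = 1.5
pos_z_1 = 2
pos_y_2 = 5
pos_z_2 = 3.75
radius_2 = 1.5
pos_y_3 = 0.25
pos_z_3 = 0.75
width_3 = 2
depth_3 = 1.5
height_3 = 3.5
pos_x_4 = 5.5
pos_y_4 = 2.5
width_4 = 2.25
depth_4 = 2.75
height_4 = 3.25
pos_x_5 = 1.75
pos_y_5 = 6
pos_z_5 = 3.25
depth_5 = 1
height_5 = 1.75
pos_x_6 = 1.75
pos_y_6 = 3
pos_z_6 = 3.25
radius_6 = 0.75
pos_x_7 = 6.5
pos_y_7 = 2
pos_z_7 = 1.25
height_7 = 2.5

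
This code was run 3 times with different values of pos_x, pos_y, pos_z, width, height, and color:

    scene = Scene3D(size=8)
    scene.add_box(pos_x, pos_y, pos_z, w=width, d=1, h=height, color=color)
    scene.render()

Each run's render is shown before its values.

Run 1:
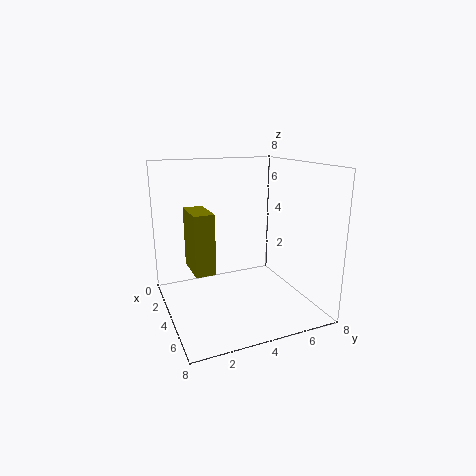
pos_x = 4, pos_y = 1, pos_z = 3, width = 2, height = 3, color = 'olive'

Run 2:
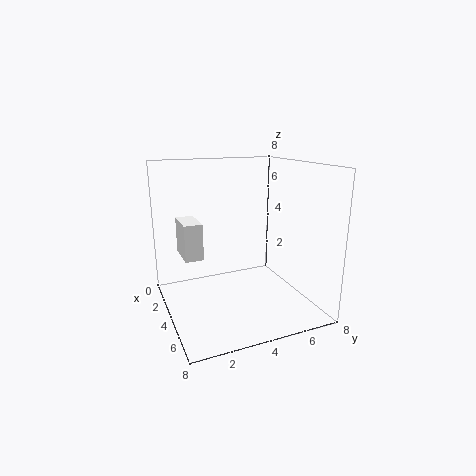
pos_x = 2, pos_y = 1, pos_z = 3, width = 2, height = 2, color = 'white'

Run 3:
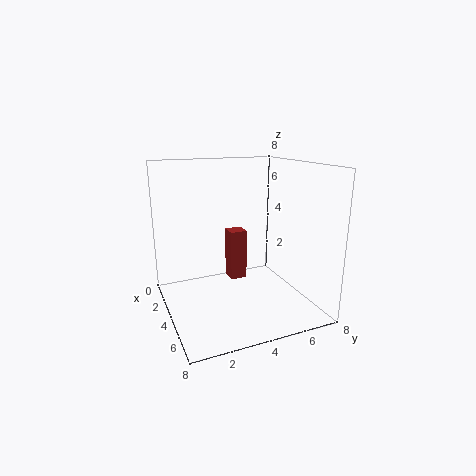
pos_x = 2, pos_y = 4, pos_z = 1, width = 1, height = 3, color = 'brown'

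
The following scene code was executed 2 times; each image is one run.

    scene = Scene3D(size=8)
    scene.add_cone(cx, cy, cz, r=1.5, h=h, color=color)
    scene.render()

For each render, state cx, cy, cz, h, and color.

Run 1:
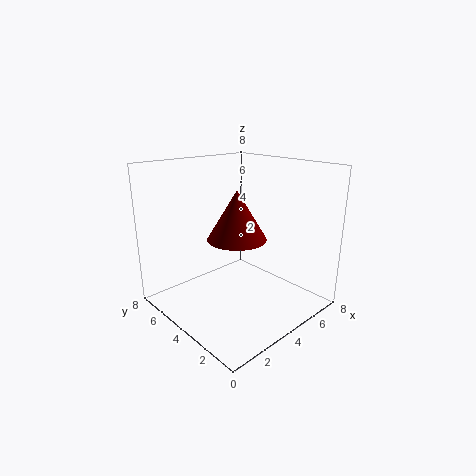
cx = 3
cy = 3
cz = 4.5
h = 2.5
color = 'maroon'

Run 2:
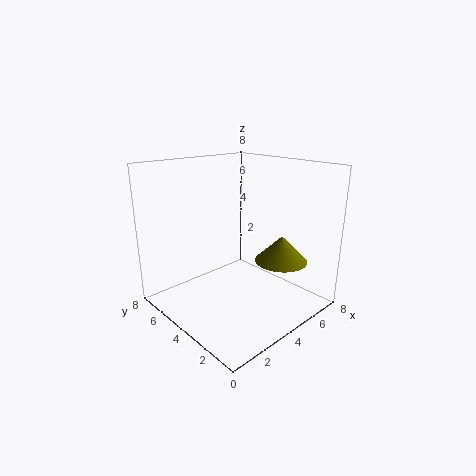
cx = 6
cy = 2.5
cz = 2.5
h = 1.5
color = 'olive'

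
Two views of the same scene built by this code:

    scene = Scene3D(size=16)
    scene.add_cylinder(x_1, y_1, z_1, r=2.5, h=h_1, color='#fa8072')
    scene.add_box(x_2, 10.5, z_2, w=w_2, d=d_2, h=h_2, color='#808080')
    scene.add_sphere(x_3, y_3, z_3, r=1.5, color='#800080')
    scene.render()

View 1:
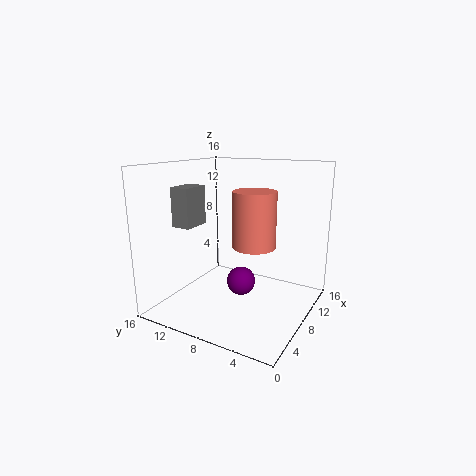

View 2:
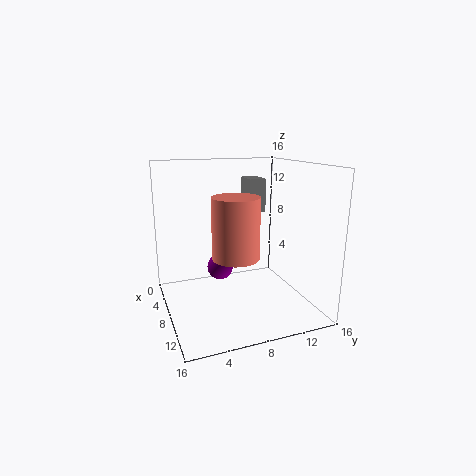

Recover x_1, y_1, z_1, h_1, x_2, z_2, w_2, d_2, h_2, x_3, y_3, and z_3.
x_1 = 10, y_1 = 7, z_1 = 6.5, h_1 = 6.5, x_2 = 2.5, z_2 = 10, w_2 = 3, d_2 = 2, h_2 = 4, x_3 = 6, y_3 = 6.5, z_3 = 4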